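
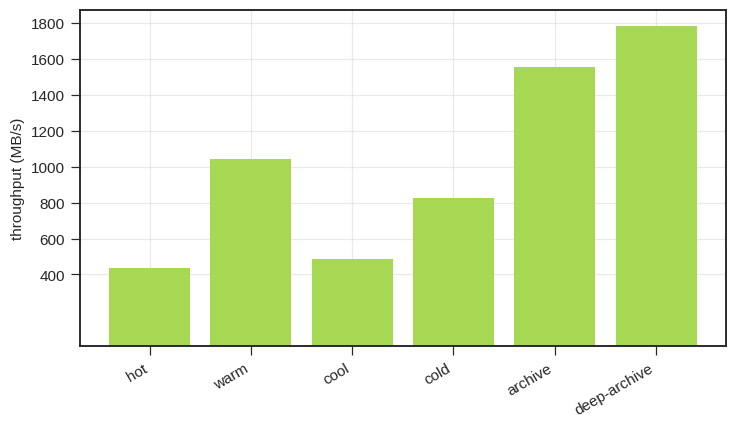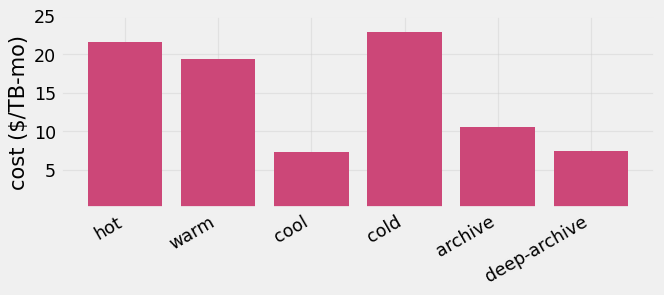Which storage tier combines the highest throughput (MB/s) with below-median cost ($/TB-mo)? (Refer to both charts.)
deep-archive

Chart 2 median cost ($/TB-mo) ≈ 15; below-median storage tiers: cool, archive, deep-archive. Among those, deep-archive has the highest throughput (MB/s) (≈ 1800).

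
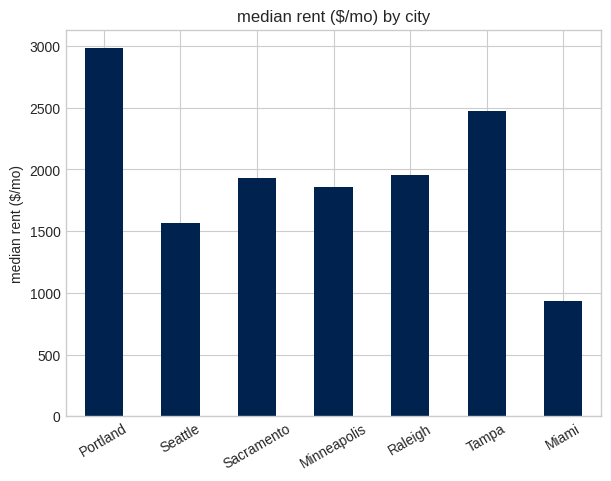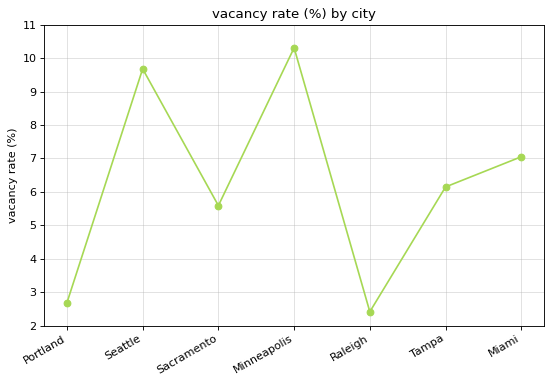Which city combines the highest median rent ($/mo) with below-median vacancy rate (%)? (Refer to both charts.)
Portland

Chart 2 median vacancy rate (%) ≈ 6; below-median cities: Portland, Sacramento, Raleigh. Among those, Portland has the highest median rent ($/mo) (≈ 3000).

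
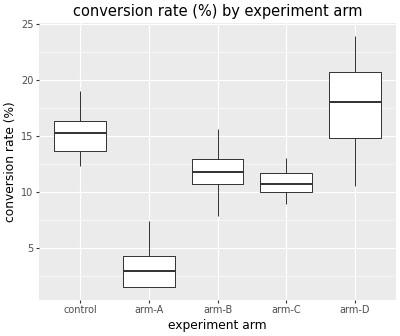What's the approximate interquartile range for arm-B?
≈ 2

Q3 ≈ 12, Q1 ≈ 10; IQR ≈ 2.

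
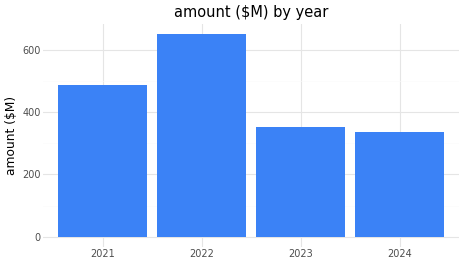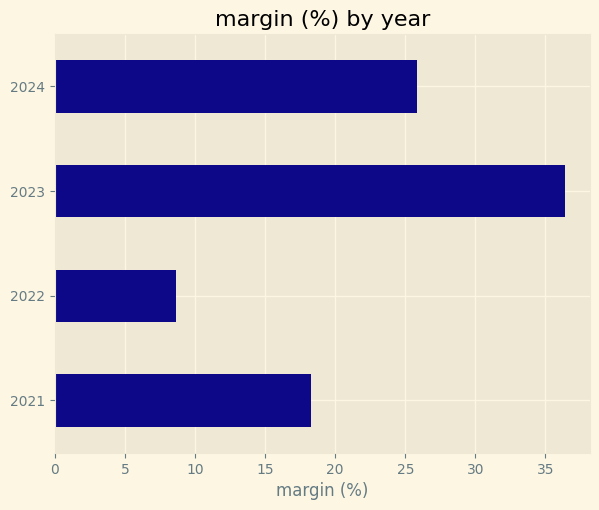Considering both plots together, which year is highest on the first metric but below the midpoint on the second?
2022

Chart 2 median margin (%) ≈ 20; below-median years: 2021, 2022. Among those, 2022 has the highest amount ($M) (≈ 600).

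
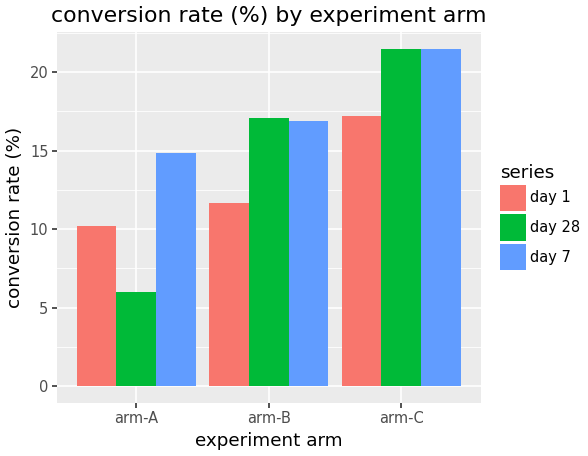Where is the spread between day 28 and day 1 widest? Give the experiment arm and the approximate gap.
arm-B, ≈ 6 %

arm-B: day 28 ≈ 18, day 1 ≈ 12 → gap ≈ 6. Next-largest (arm-C) is only ≈ 4.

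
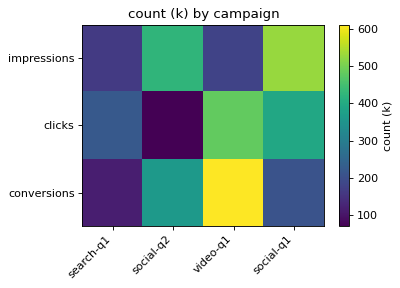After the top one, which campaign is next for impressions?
social-q2

Top 3 for impressions: social-q1 ≈ 550, social-q2 ≈ 400, video-q1 ≈ 200.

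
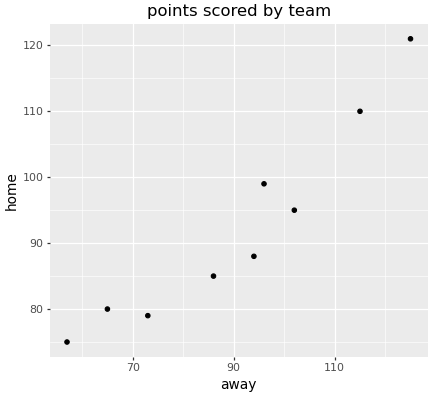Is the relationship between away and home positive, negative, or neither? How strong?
Points are positively correlated; strong (|r| ≈ 1.0).

positive, strong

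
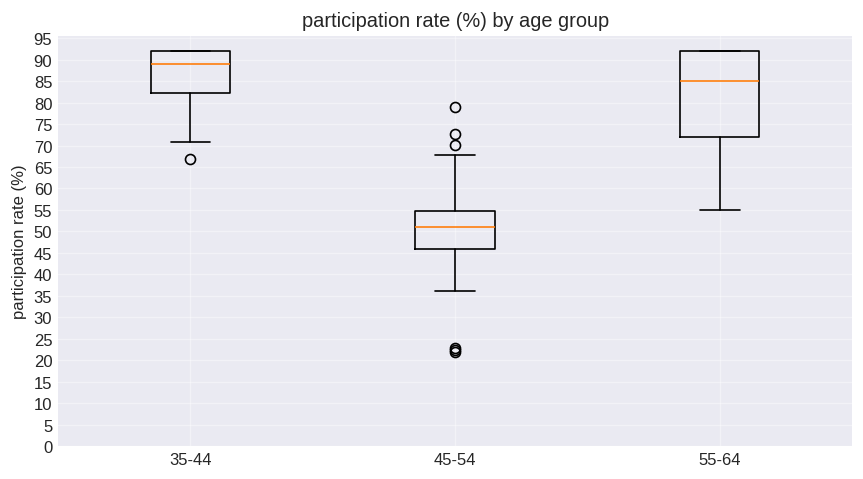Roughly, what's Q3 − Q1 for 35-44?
≈ 10

Q3 ≈ 90, Q1 ≈ 80; IQR ≈ 10.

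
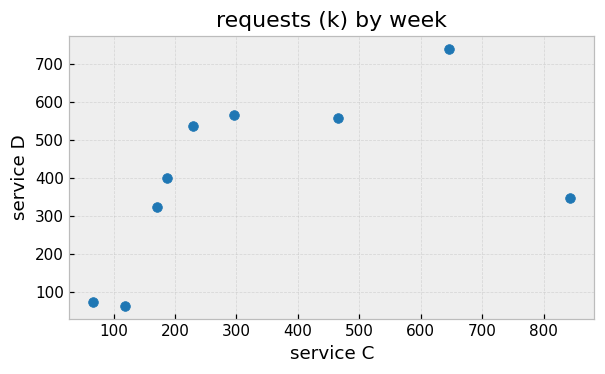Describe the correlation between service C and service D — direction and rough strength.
positive, moderate

Points are positively correlated; moderate (|r| ≈ 0.5).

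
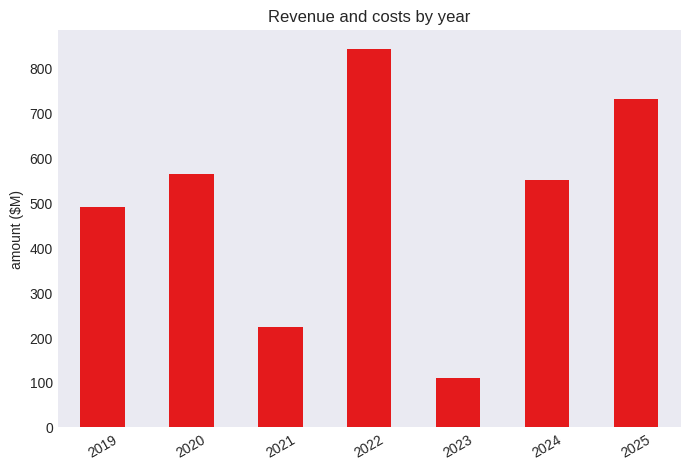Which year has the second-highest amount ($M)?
2025

Top 3: 2022 ≈ 800, 2025 ≈ 700, 2020 ≈ 600.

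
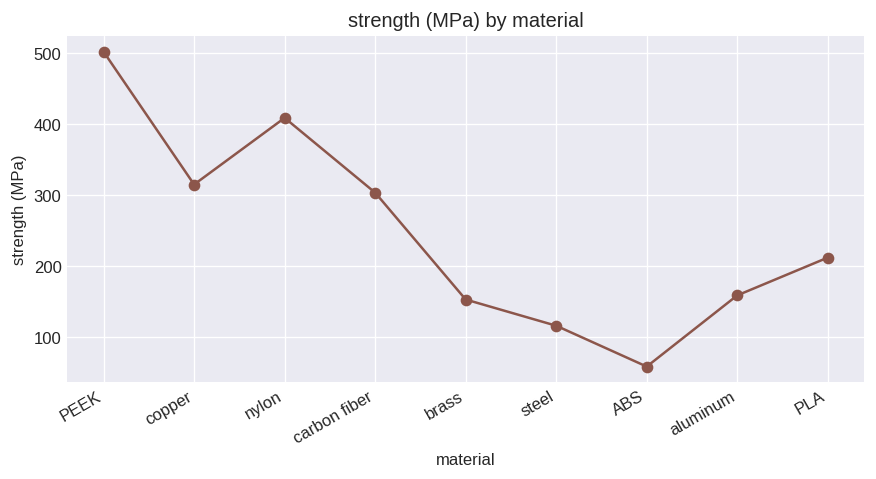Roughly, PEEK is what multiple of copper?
≈ 1.67×

PEEK ≈ 500, copper ≈ 300; 500/300 ≈ 1.67.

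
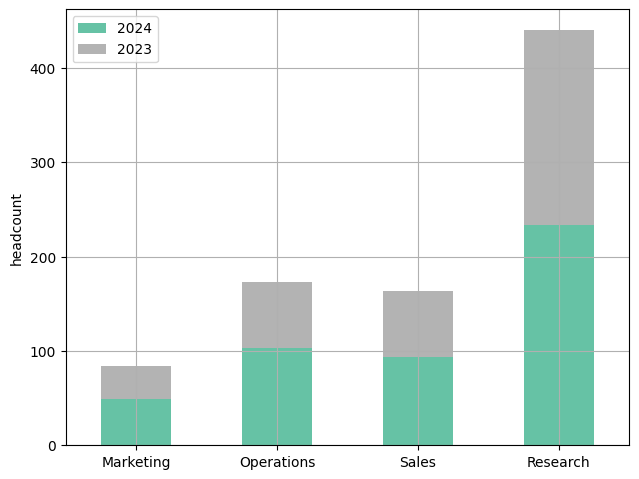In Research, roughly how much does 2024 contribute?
2024 top ≈ 250, bottom ≈ 0; segment ≈ 250.

≈ 250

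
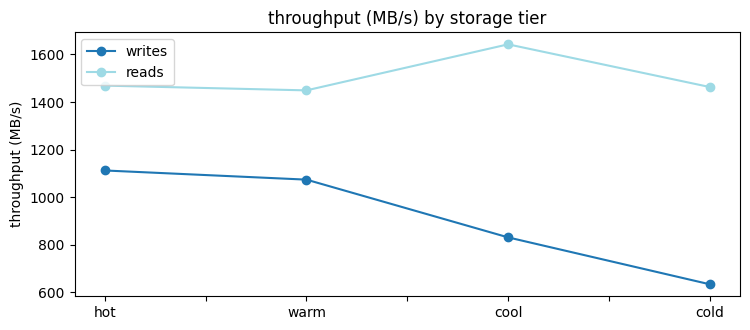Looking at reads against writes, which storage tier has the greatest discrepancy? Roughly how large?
cold, ≈ 900 MB/s

cold: reads ≈ 1500, writes ≈ 600 → gap ≈ 900. Next-largest (cool) is only ≈ 800.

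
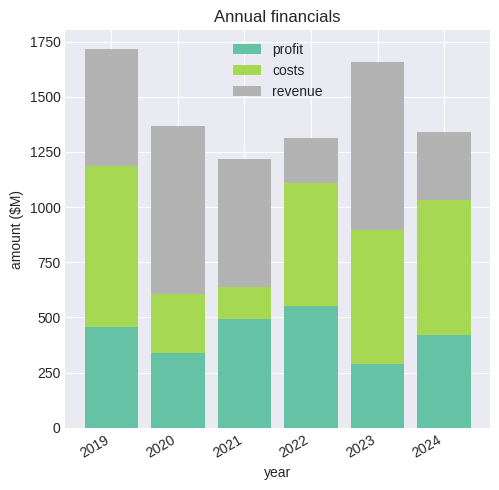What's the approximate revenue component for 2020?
≈ 800

revenue top ≈ 1400, bottom ≈ 600; segment ≈ 800.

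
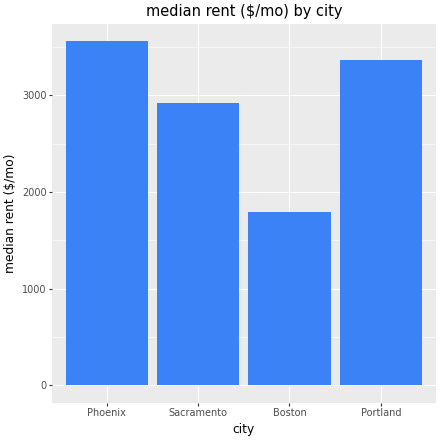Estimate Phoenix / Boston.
≈ 1.75×

Phoenix ≈ 3500, Boston ≈ 2000; 3500/2000 ≈ 1.75.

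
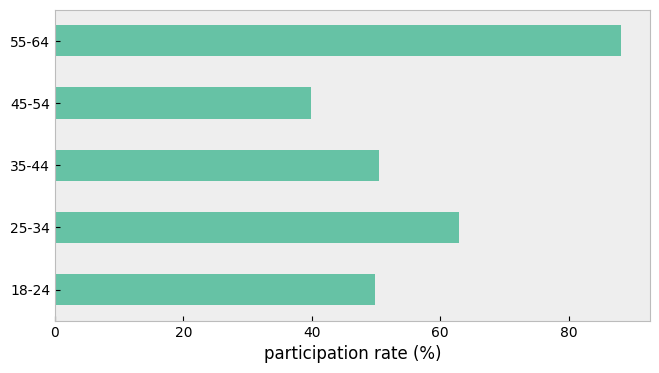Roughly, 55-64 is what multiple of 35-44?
≈ 1.8×

55-64 ≈ 90, 35-44 ≈ 50; 90/50 ≈ 1.8.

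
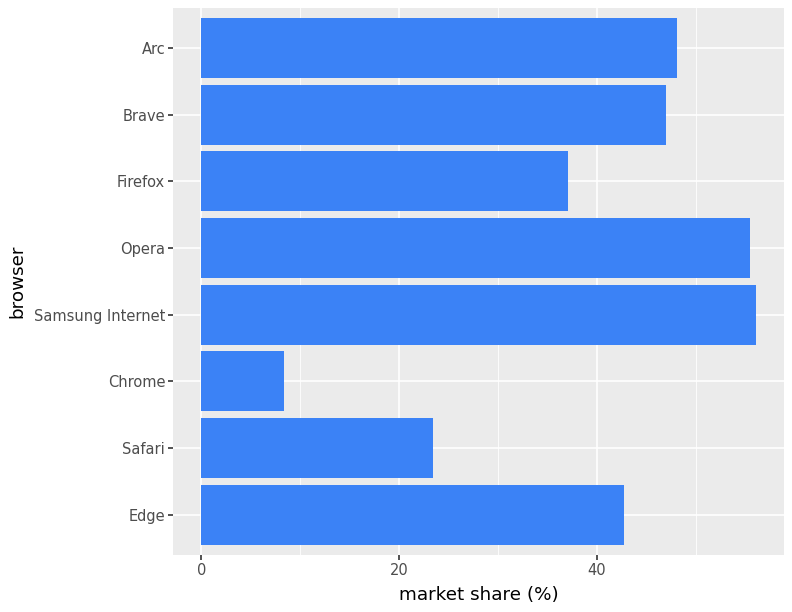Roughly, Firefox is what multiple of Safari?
Firefox ≈ 35, Safari ≈ 25; 35/25 ≈ 1.4.

≈ 1.4×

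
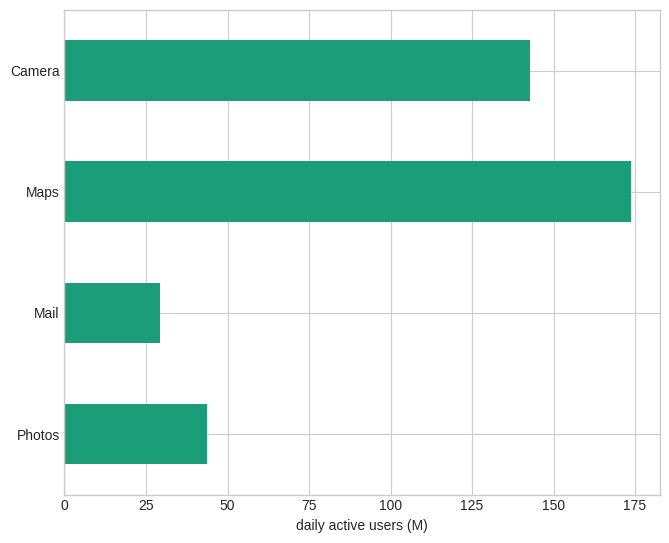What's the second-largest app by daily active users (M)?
Top 3: Maps ≈ 180, Camera ≈ 140, Photos ≈ 40.

Camera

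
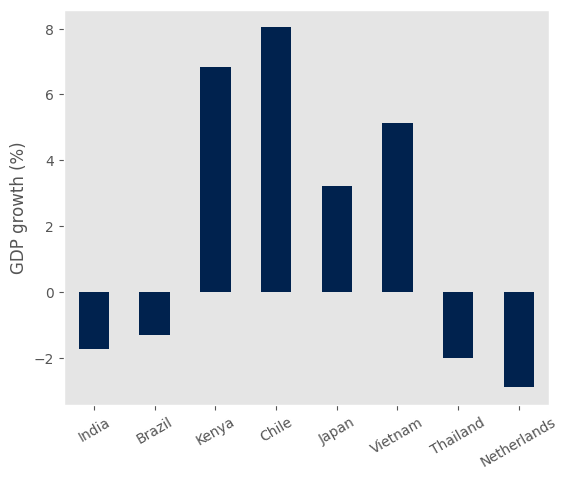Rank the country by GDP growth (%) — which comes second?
Top 3: Chile ≈ 8, Kenya ≈ 7, Vietnam ≈ 5.

Kenya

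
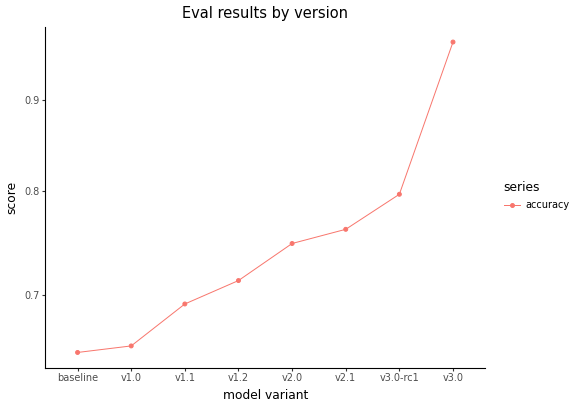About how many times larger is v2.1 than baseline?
v2.1 ≈ 0.75, baseline ≈ 0.65; 0.75/0.65 ≈ 1.15.

≈ 1.15×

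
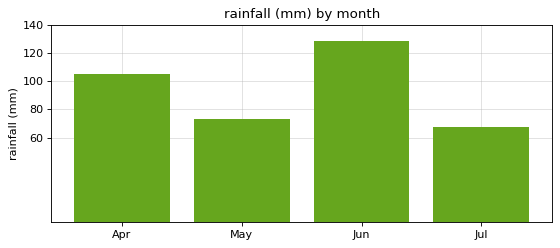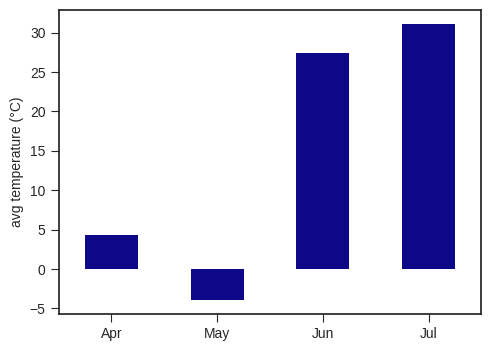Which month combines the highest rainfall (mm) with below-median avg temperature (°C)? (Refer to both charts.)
Chart 2 median avg temperature (°C) ≈ 15; below-median months: Apr, May. Among those, Apr has the highest rainfall (mm) (≈ 100).

Apr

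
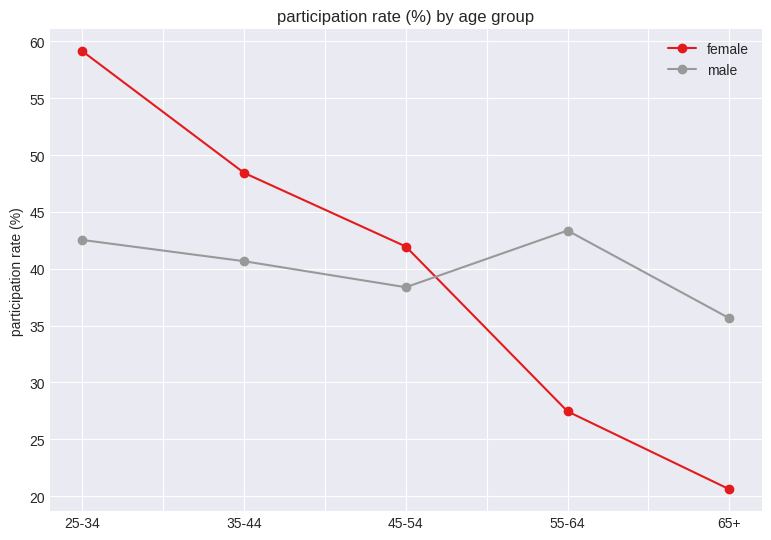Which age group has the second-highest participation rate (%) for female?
35-44

Top 3 for female: 25-34 ≈ 60, 35-44 ≈ 50, 45-54 ≈ 40.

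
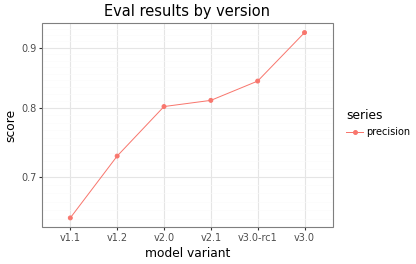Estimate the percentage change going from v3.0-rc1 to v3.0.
v3.0-rc1 ≈ 0.85, v3.0 ≈ 0.95; (0.95 − 0.85) / 0.85 ≈ +11.8%.

≈ +11.8%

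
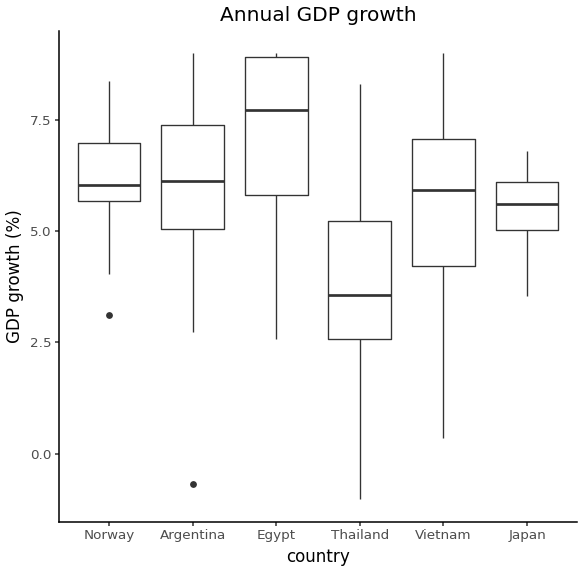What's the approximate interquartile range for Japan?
Q3 ≈ 6.0, Q1 ≈ 5.0; IQR ≈ 1.0.

≈ 1.0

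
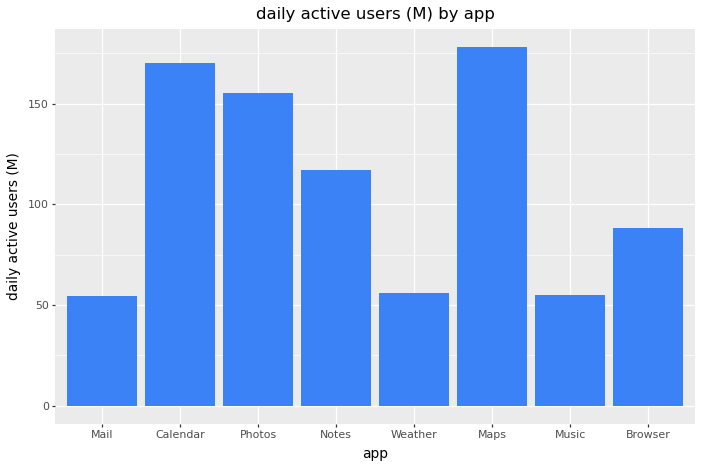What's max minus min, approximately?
≈ 120

Max Maps ≈ 180, min Mail ≈ 60; range ≈ 120.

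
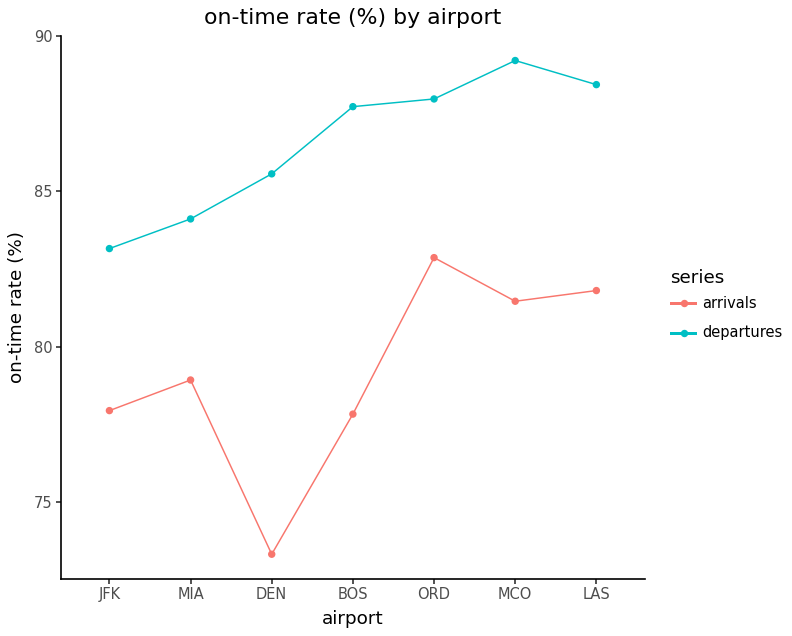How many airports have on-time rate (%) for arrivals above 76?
6

Above 76: JFK, MIA, BOS, ORD, MCO, LAS.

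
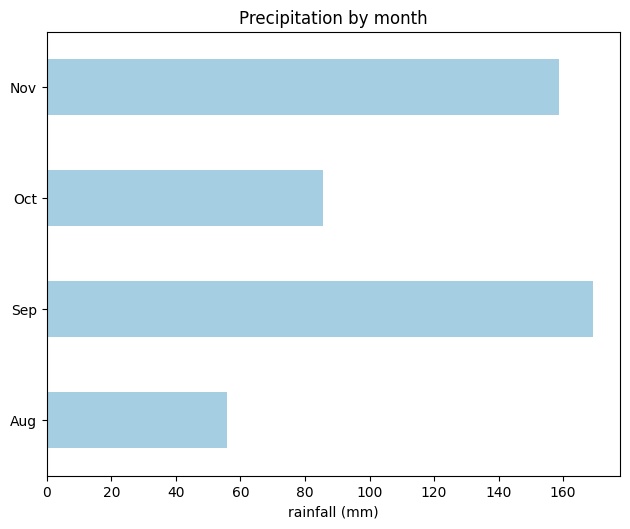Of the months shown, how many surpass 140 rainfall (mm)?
2

Above 140: Sep, Nov.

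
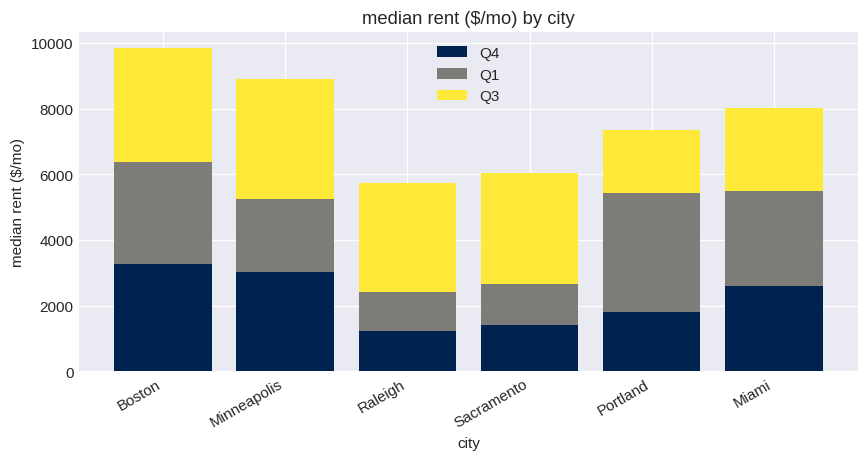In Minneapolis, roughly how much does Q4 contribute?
≈ 3000

Q4 top ≈ 3000, bottom ≈ 0; segment ≈ 3000.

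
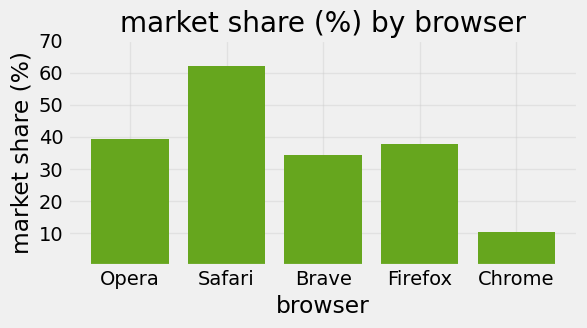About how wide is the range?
≈ 50

Max Safari ≈ 60, min Chrome ≈ 10; range ≈ 50.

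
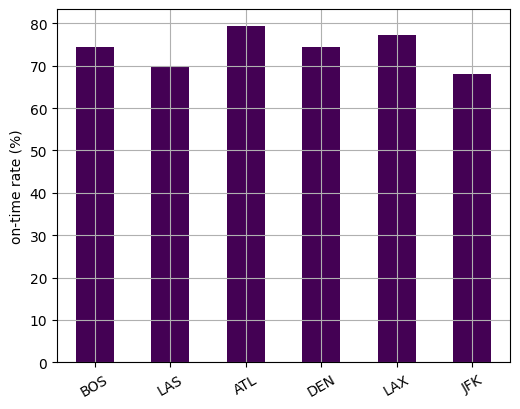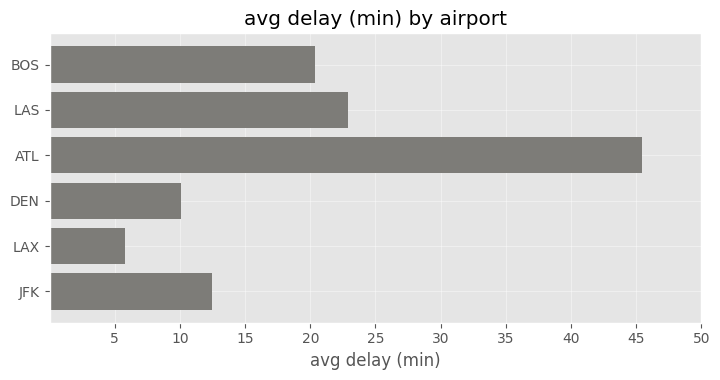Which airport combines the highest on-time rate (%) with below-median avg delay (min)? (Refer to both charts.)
LAX

Chart 2 median avg delay (min) ≈ 15; below-median airports: DEN, LAX, JFK. Among those, LAX has the highest on-time rate (%) (≈ 80).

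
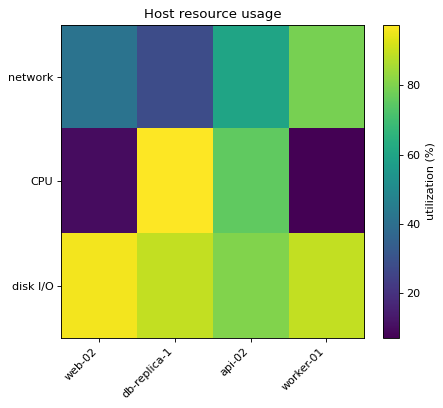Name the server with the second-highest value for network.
Top 3 for network: worker-01 ≈ 80, api-02 ≈ 60, web-02 ≈ 40.

api-02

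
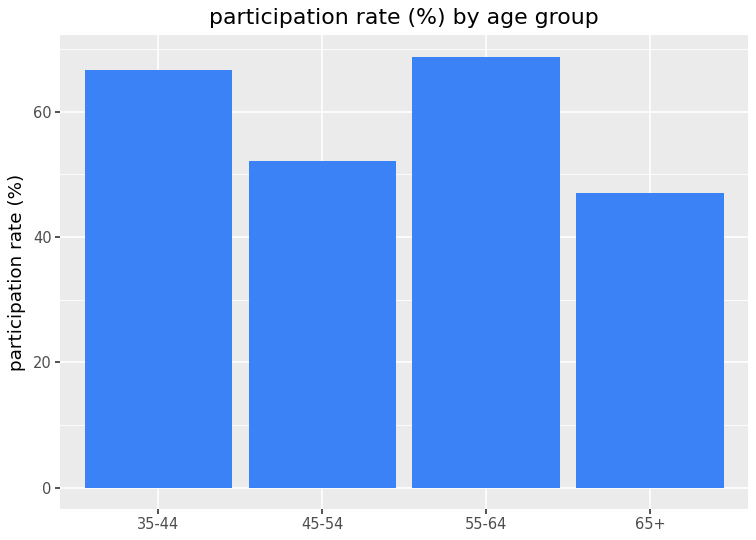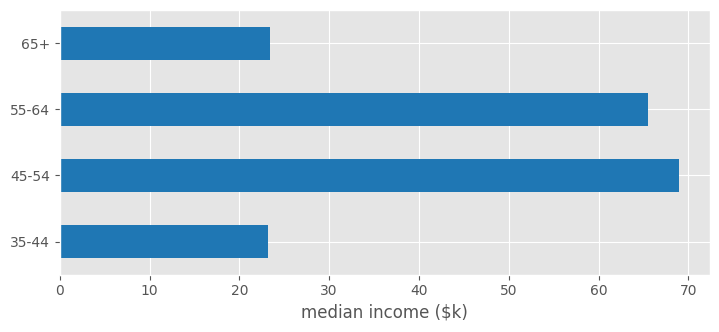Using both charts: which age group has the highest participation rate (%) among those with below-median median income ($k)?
Chart 2 median median income ($k) ≈ 40; below-median age groups: 35-44, 65+. Among those, 35-44 has the highest participation rate (%) (≈ 70).

35-44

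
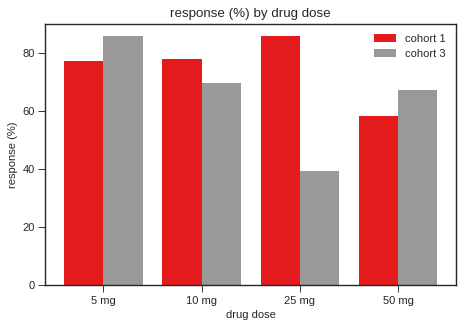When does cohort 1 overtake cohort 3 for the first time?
10 mg

5 mg: cohort 1 ≈ 80 vs cohort 3 ≈ 90 (not yet); 10 mg: cohort 1 ≈ 80 vs cohort 3 ≈ 70 (first crossover).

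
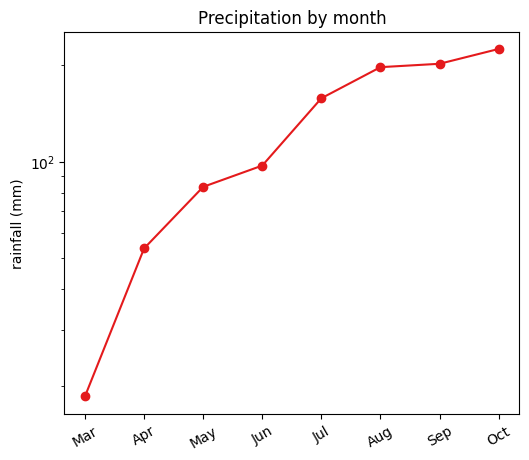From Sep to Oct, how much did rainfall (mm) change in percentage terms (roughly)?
≈ +10%

Sep ≈ 200, Oct ≈ 220; (220 − 200) / 200 ≈ +10%.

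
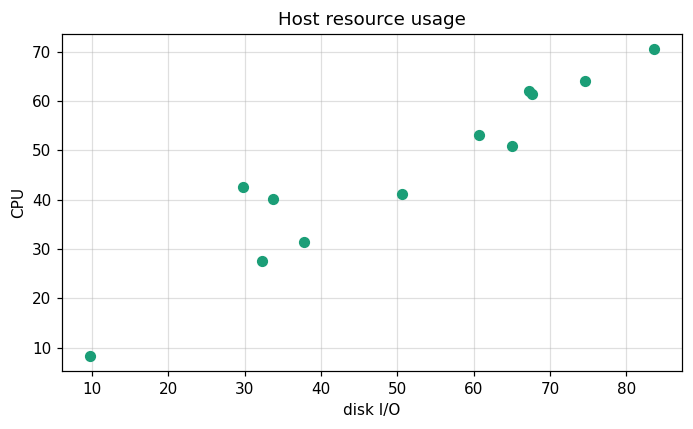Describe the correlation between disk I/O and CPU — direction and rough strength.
positive, strong

Points are positively correlated; strong (|r| ≈ 0.9).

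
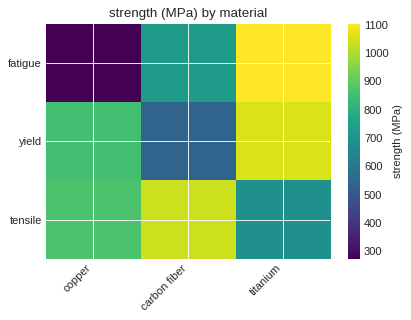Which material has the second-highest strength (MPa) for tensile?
Top 3 for tensile: carbon fiber ≈ 1000, copper ≈ 900, titanium ≈ 700.

copper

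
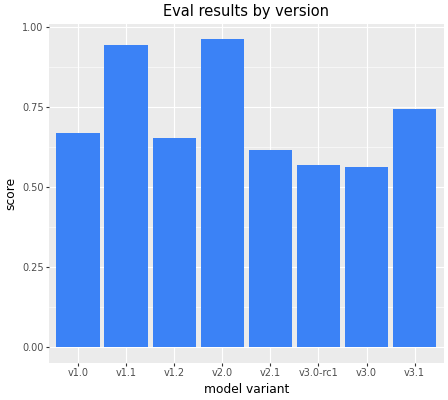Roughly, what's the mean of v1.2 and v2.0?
≈ 0.85

(0.7 + 1.0) / 2 ≈ 0.85.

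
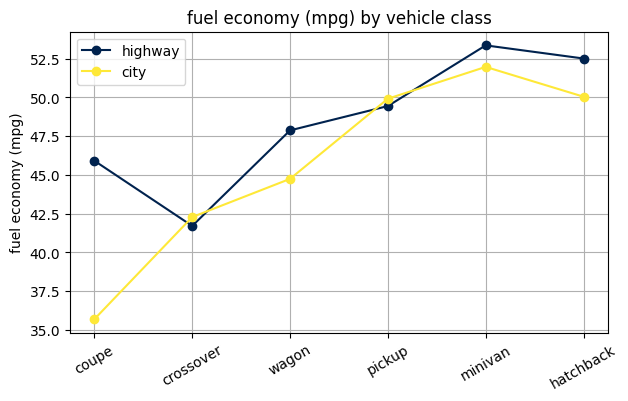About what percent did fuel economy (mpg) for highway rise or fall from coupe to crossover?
coupe ≈ 46, crossover ≈ 42; (42 − 46) / 46 ≈ -8.7%.

≈ -8.7%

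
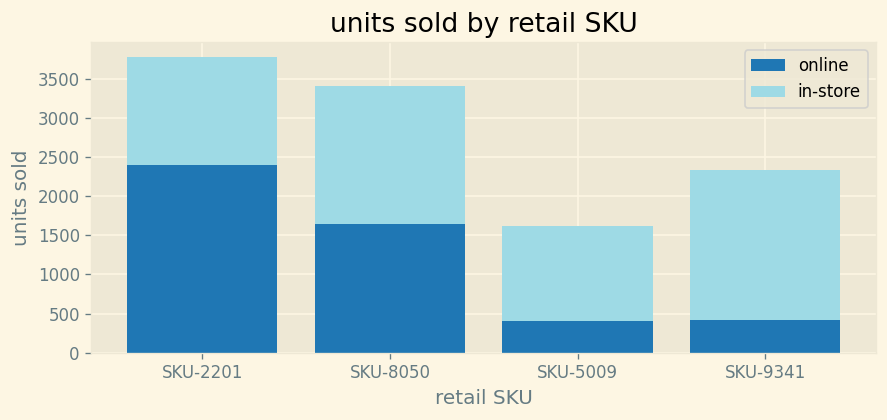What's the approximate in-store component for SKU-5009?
≈ 1000

in-store top ≈ 1500, bottom ≈ 500; segment ≈ 1000.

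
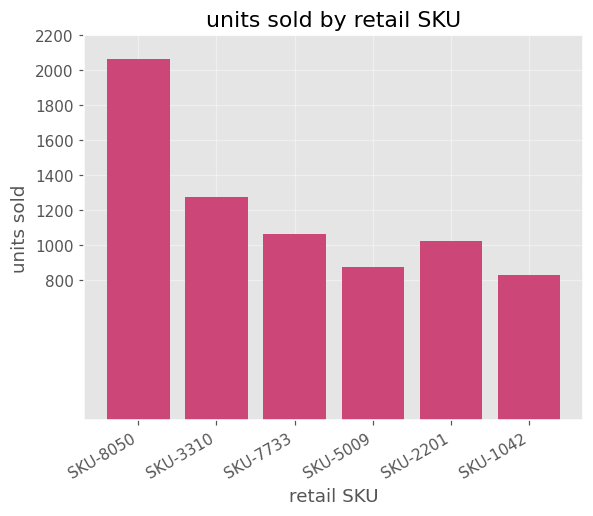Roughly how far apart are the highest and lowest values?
Max SKU-8050 ≈ 2000, min SKU-1042 ≈ 800; range ≈ 1200.

≈ 1200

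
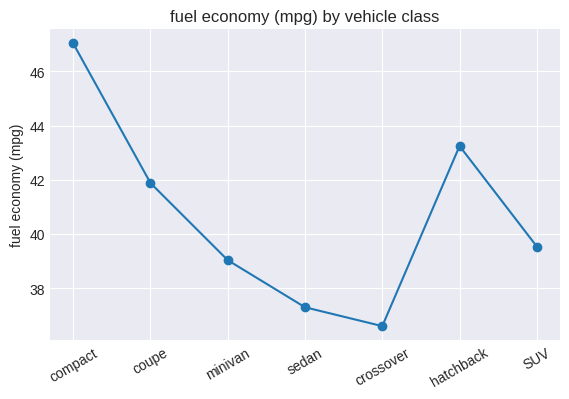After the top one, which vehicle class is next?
hatchback

Top 3: compact ≈ 47, hatchback ≈ 43, coupe ≈ 42.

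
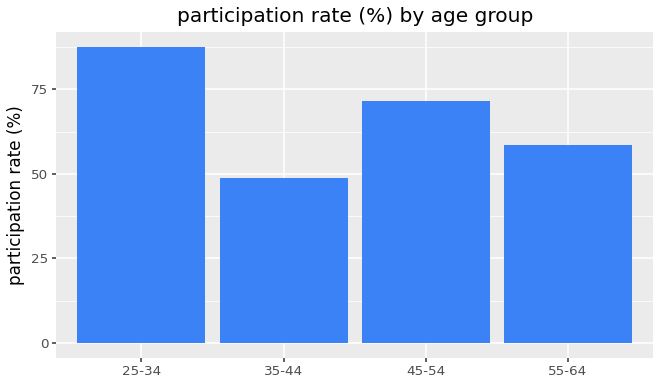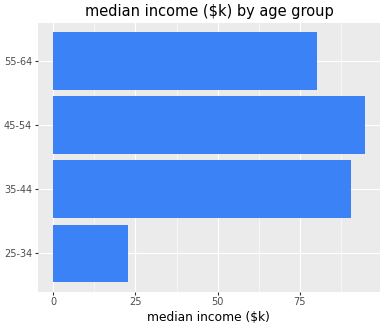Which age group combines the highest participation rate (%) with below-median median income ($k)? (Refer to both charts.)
Chart 2 median median income ($k) ≈ 90; below-median age groups: 25-34, 55-64. Among those, 25-34 has the highest participation rate (%) (≈ 90).

25-34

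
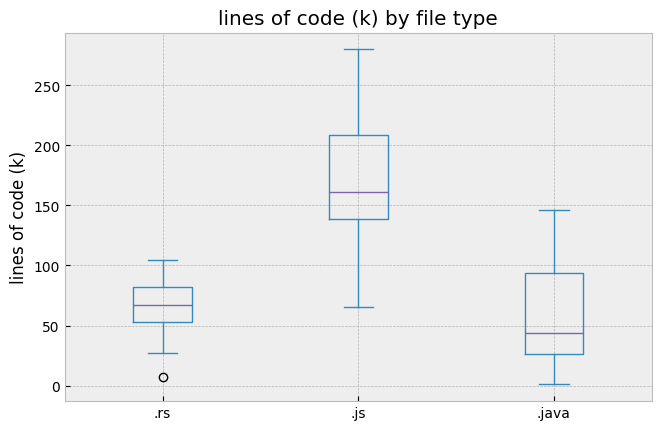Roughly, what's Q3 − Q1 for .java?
Q3 ≈ 100, Q1 ≈ 20; IQR ≈ 80.

≈ 80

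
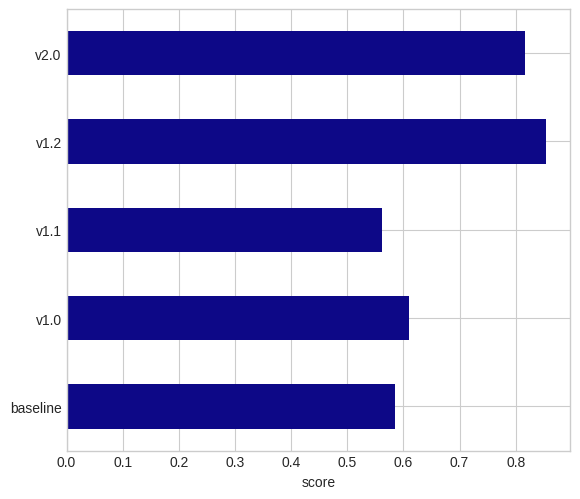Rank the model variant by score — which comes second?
Top 3: v1.2 ≈ 0.9, v2.0 ≈ 0.8, v1.0 ≈ 0.6.

v2.0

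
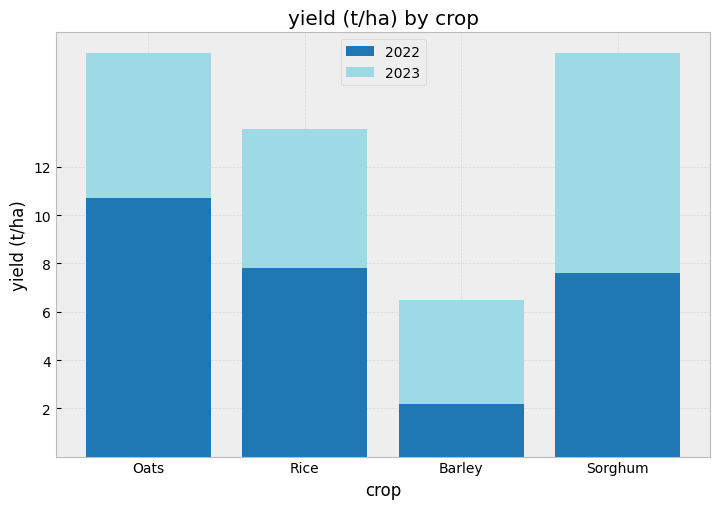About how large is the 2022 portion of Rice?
≈ 8

2022 top ≈ 8, bottom ≈ 0; segment ≈ 8.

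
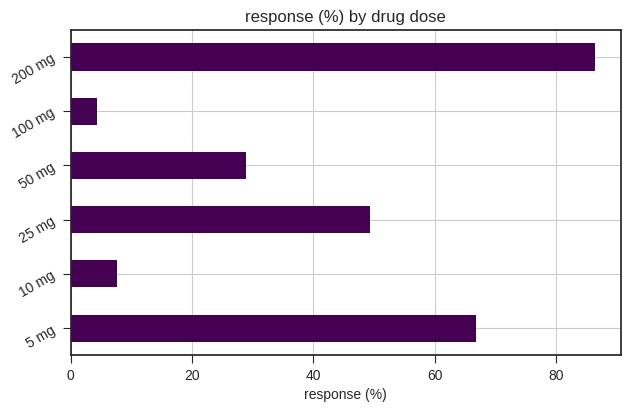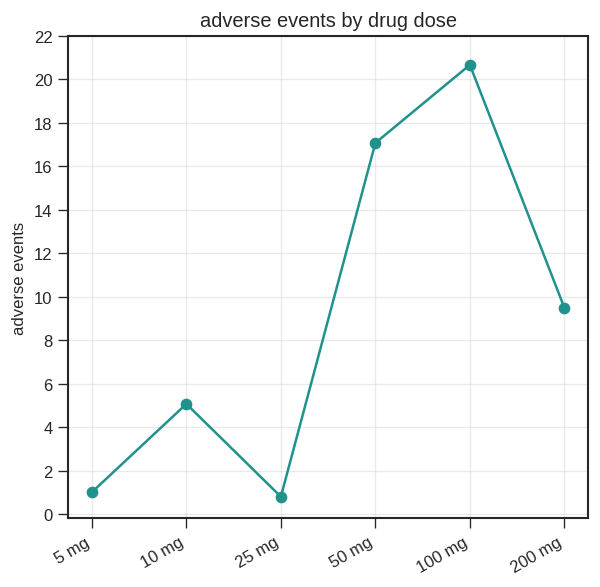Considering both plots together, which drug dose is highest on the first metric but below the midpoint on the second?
Chart 2 median adverse events ≈ 8; below-median drug doses: 5 mg, 10 mg, 25 mg. Among those, 5 mg has the highest response (%) (≈ 70).

5 mg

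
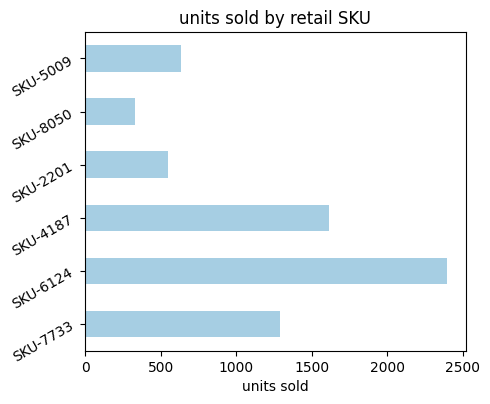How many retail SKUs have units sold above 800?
3

Above 800: SKU-7733, SKU-6124, SKU-4187.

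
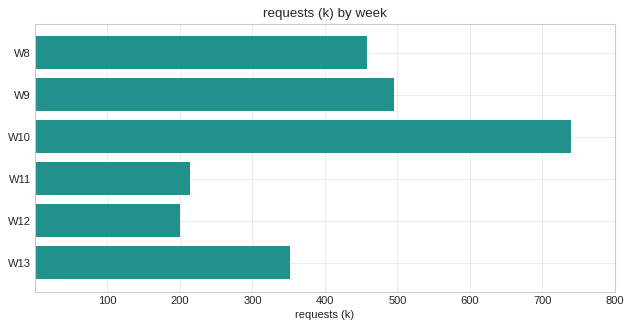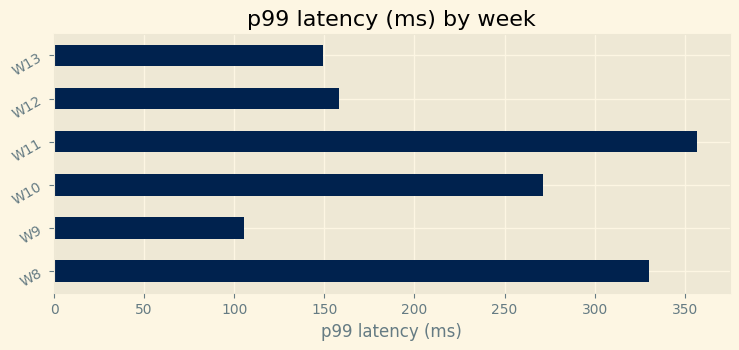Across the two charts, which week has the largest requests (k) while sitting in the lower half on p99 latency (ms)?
Chart 2 median p99 latency (ms) ≈ 200; below-median weeks: W9, W12, W13. Among those, W9 has the highest requests (k) (≈ 500).

W9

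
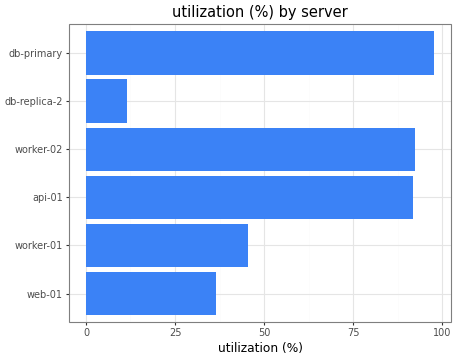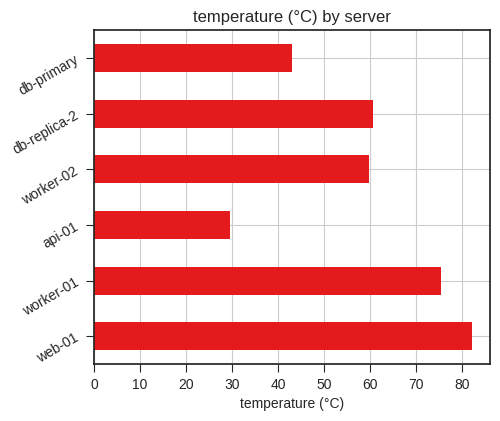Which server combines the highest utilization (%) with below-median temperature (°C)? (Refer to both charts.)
db-primary

Chart 2 median temperature (°C) ≈ 60; below-median servers: api-01, worker-02, db-primary. Among those, db-primary has the highest utilization (%) (≈ 100).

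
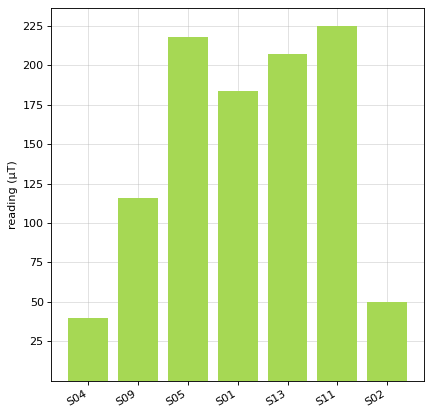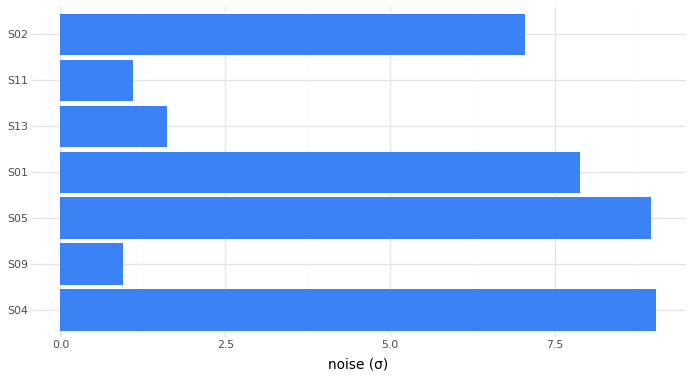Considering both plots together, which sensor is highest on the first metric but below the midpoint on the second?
S11

Chart 2 median noise (σ) ≈ 7; below-median sensors: S09, S13, S11. Among those, S11 has the highest reading (µT) (≈ 225).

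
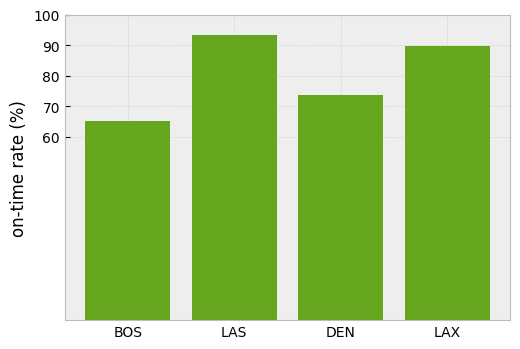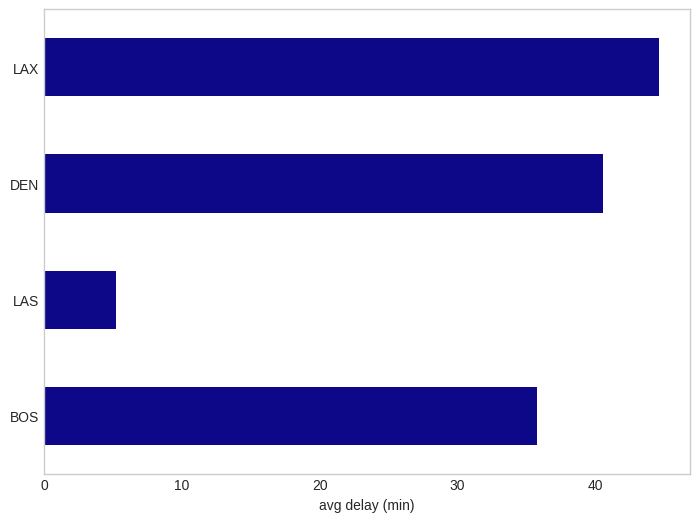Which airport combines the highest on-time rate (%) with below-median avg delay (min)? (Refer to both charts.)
LAS

Chart 2 median avg delay (min) ≈ 40; below-median airports: BOS, LAS. Among those, LAS has the highest on-time rate (%) (≈ 90).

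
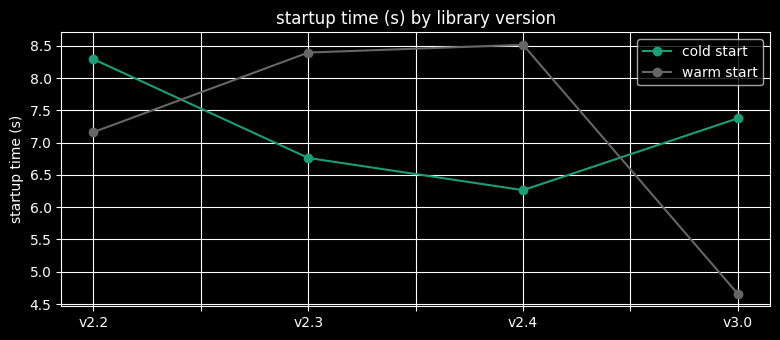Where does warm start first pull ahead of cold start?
v2.2: warm start ≈ 7.0 vs cold start ≈ 8.5 (not yet); v2.3: warm start ≈ 8.5 vs cold start ≈ 7.0 (first crossover).

v2.3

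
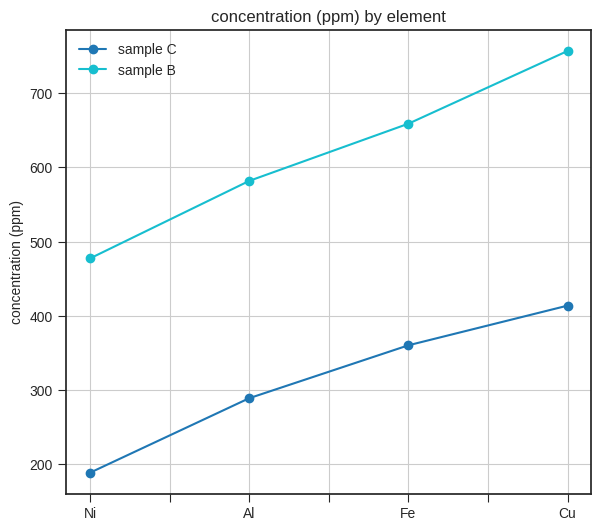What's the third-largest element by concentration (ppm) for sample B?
Top 4 for sample B: Cu ≈ 750, Fe ≈ 650, Al ≈ 600, Ni ≈ 500.

Al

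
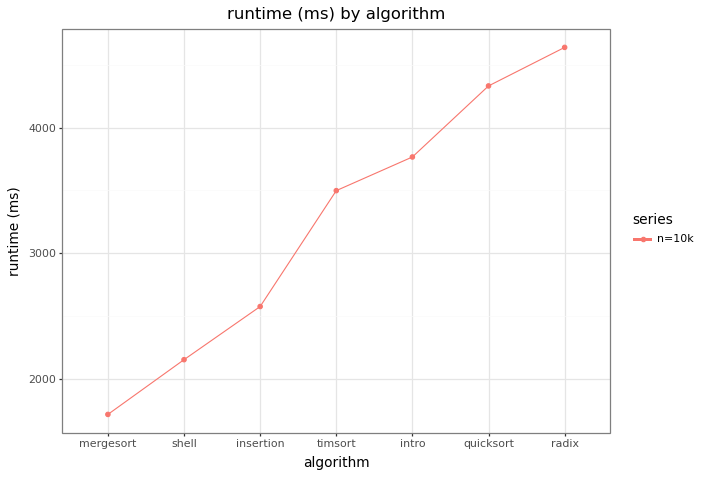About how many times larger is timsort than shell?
timsort ≈ 3500, shell ≈ 2000; 3500/2000 ≈ 1.75.

≈ 1.75×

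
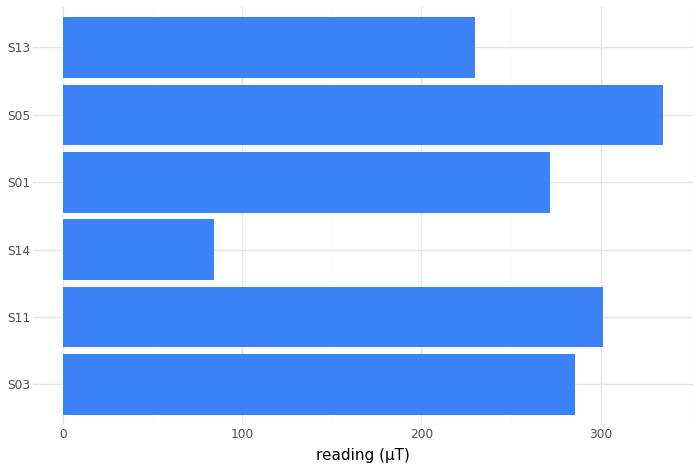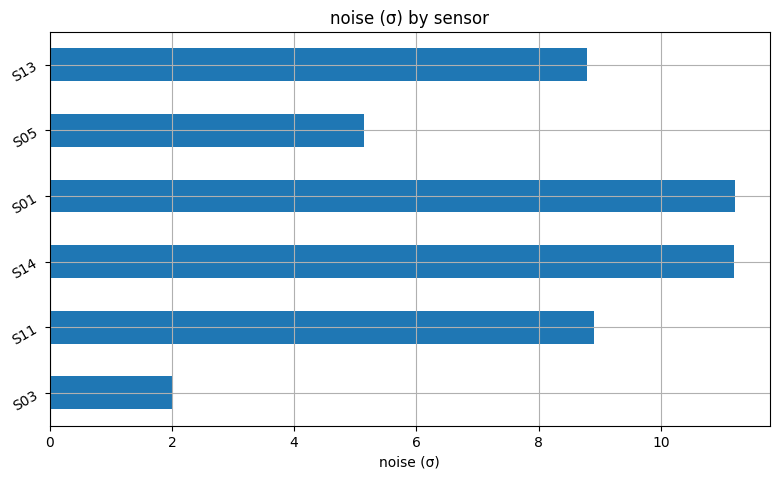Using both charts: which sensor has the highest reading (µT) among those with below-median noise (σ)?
Chart 2 median noise (σ) ≈ 8; below-median sensors: S03, S05, S13. Among those, S05 has the highest reading (µT) (≈ 350).

S05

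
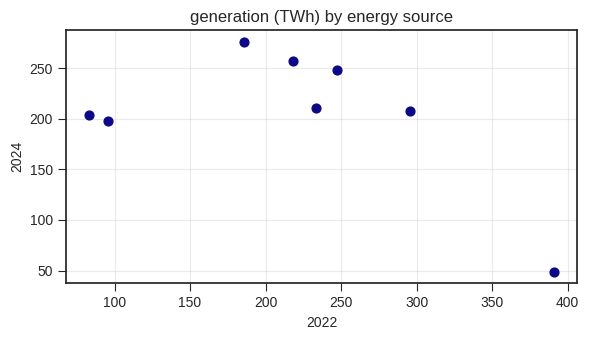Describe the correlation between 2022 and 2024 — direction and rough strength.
negative, moderate

Points are negatively correlated; moderate (|r| ≈ 0.5).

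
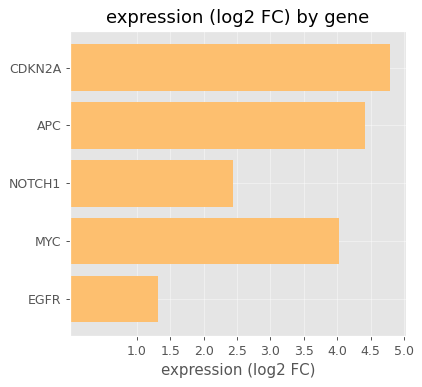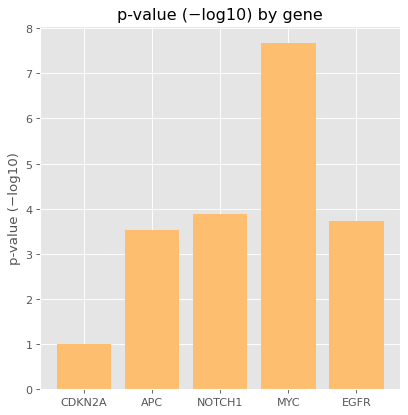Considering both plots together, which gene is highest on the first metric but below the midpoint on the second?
CDKN2A

Chart 2 median p-value (−log10) ≈ 4; below-median genes: CDKN2A, APC. Among those, CDKN2A has the highest expression (log2 FC) (≈ 5).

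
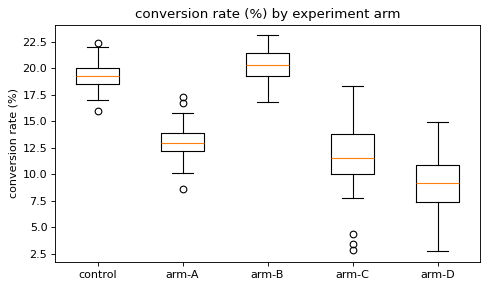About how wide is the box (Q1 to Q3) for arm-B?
≈ 2

Q3 ≈ 21, Q1 ≈ 19; IQR ≈ 2.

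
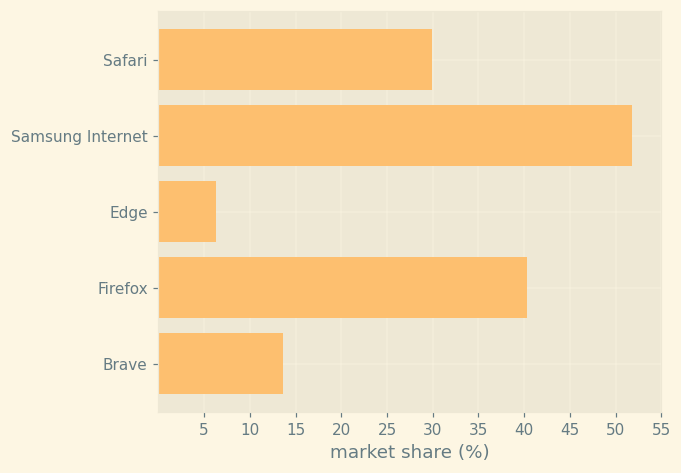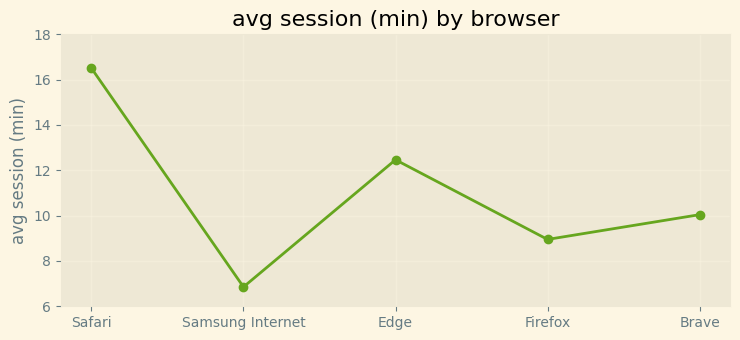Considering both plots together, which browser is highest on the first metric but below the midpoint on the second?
Chart 2 median avg session (min) ≈ 10; below-median browsers: Samsung Internet, Firefox. Among those, Samsung Internet has the highest market share (%) (≈ 50).

Samsung Internet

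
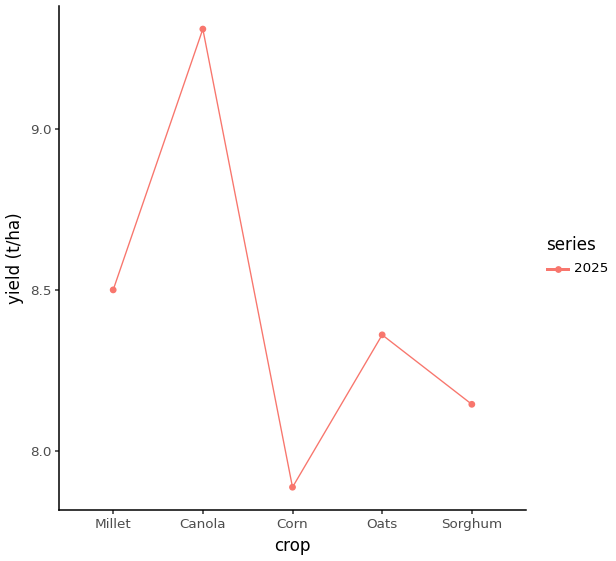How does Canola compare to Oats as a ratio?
≈ 1.12×

Canola ≈ 9.4, Oats ≈ 8.4; 9.4/8.4 ≈ 1.12.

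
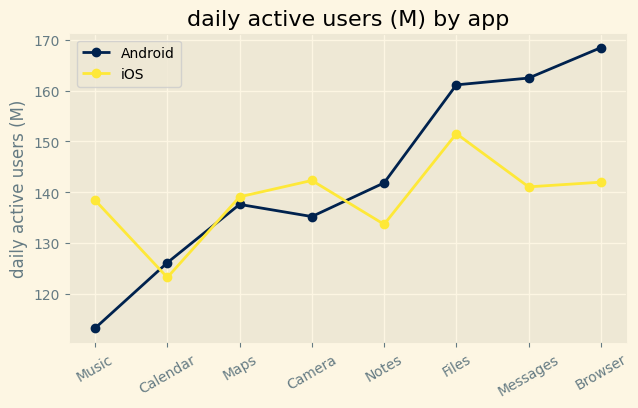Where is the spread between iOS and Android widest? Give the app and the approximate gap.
Browser: iOS ≈ 140, Android ≈ 170 → gap ≈ 30. Next-largest (Music) is only ≈ 25.

Browser, ≈ 30 M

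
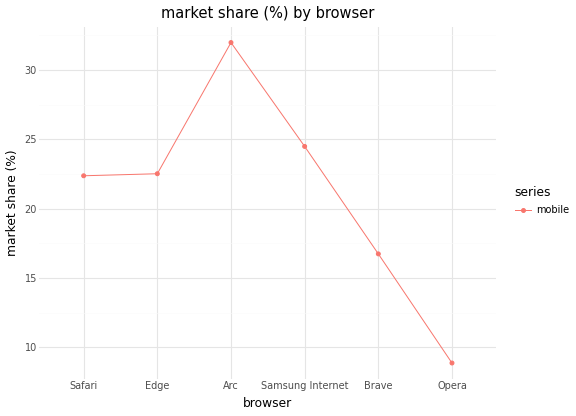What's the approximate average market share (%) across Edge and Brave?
≈ 19

(22 + 16) / 2 ≈ 19.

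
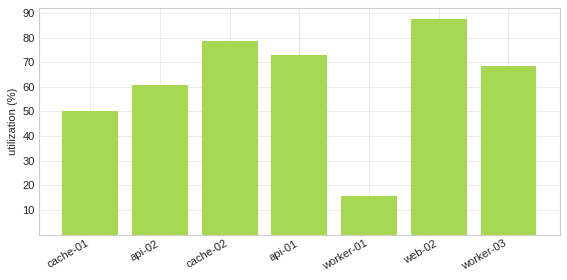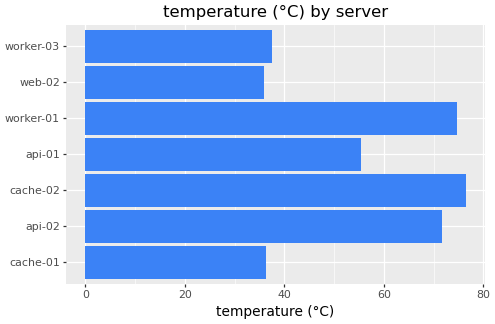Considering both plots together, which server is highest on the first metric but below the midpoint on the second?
web-02

Chart 2 median temperature (°C) ≈ 60; below-median servers: cache-01, web-02, worker-03. Among those, web-02 has the highest utilization (%) (≈ 90).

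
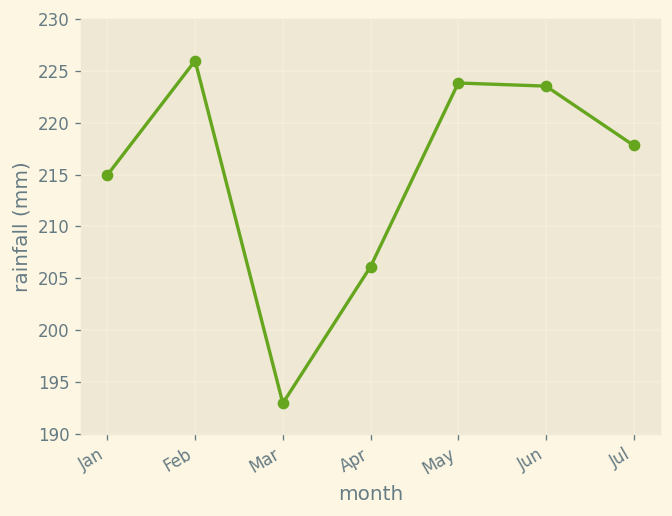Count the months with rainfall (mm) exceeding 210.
5

Above 210: Jan, Feb, May, Jun, Jul.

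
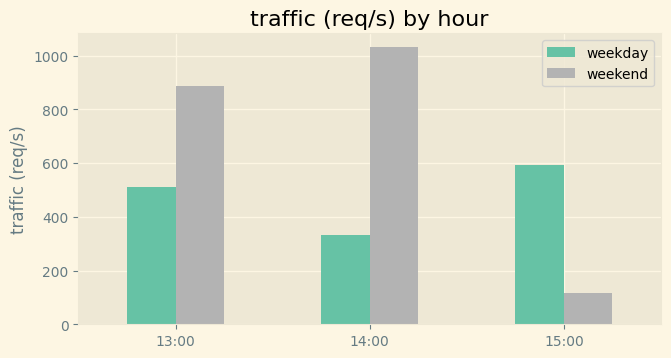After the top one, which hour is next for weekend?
13:00

Top 3 for weekend: 14:00 ≈ 1000, 13:00 ≈ 900, 15:00 ≈ 100.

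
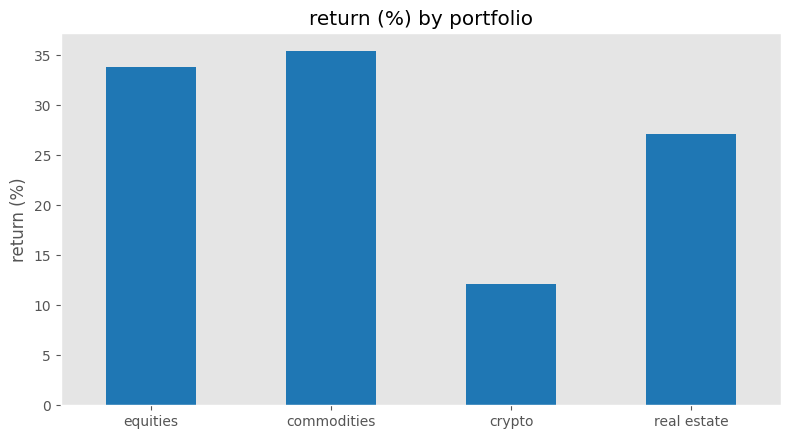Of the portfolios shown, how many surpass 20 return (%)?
Above 20: equities, commodities, real estate.

3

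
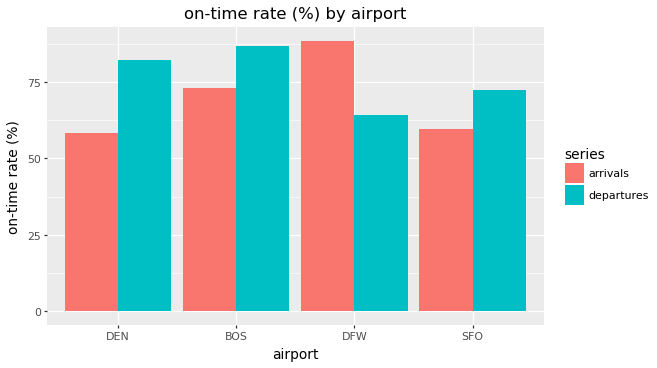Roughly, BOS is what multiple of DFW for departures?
BOS ≈ 90, DFW ≈ 60; 90/60 ≈ 1.5.

≈ 1.5×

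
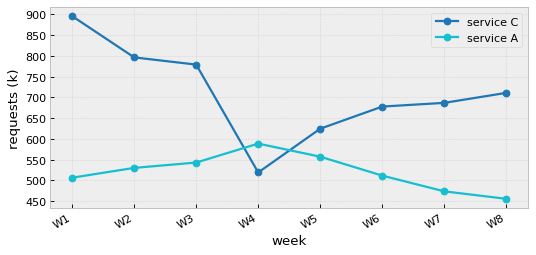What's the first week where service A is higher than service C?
W3: service A ≈ 550 vs service C ≈ 800 (not yet); W4: service A ≈ 600 vs service C ≈ 500 (first crossover).

W4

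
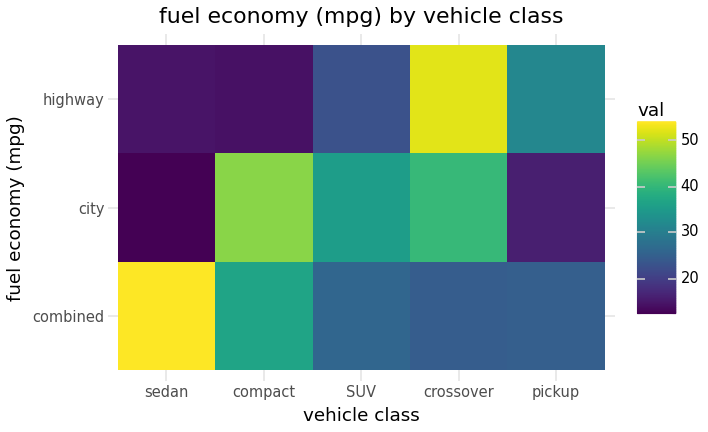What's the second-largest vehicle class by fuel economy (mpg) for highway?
pickup

Top 3 for highway: crossover ≈ 50, pickup ≈ 30, SUV ≈ 25.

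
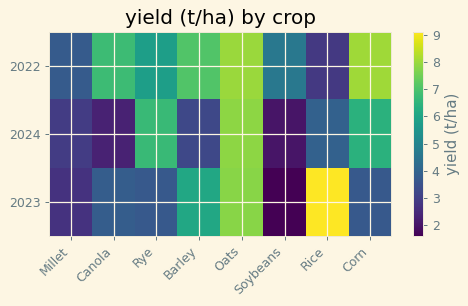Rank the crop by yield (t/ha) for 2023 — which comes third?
Barley

Top 4 for 2023: Rice ≈ 9, Oats ≈ 8, Barley ≈ 6, Canola ≈ 4.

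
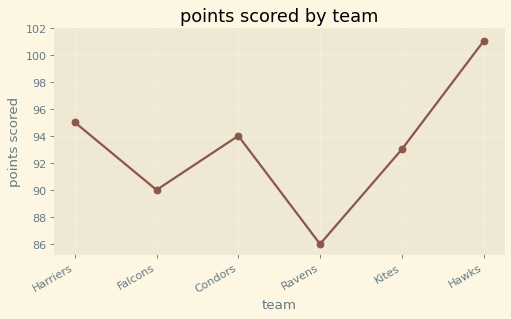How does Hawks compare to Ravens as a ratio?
Hawks ≈ 100, Ravens ≈ 86; 100/86 ≈ 1.16.

≈ 1.16×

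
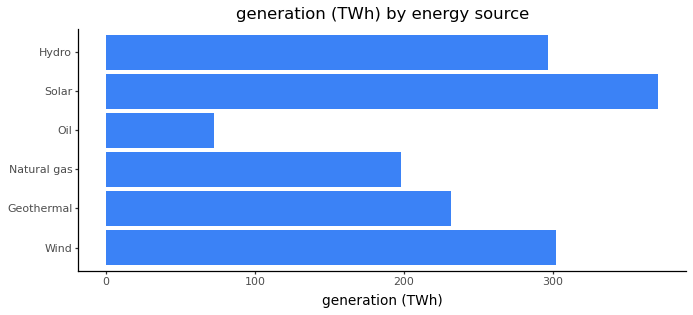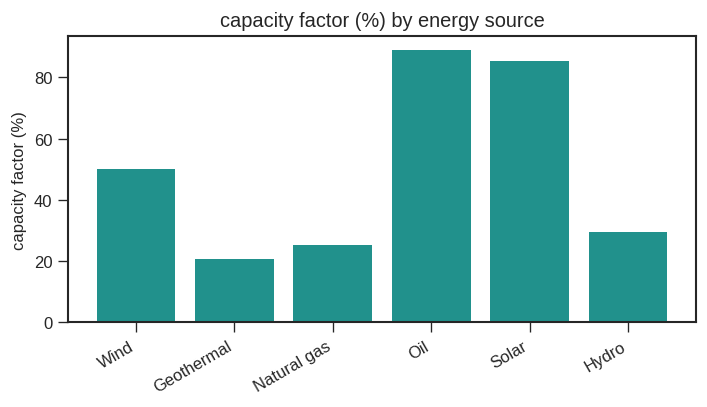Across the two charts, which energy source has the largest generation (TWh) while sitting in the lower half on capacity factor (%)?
Chart 2 median capacity factor (%) ≈ 40; below-median energy sources: Geothermal, Natural gas, Hydro. Among those, Hydro has the highest generation (TWh) (≈ 300).

Hydro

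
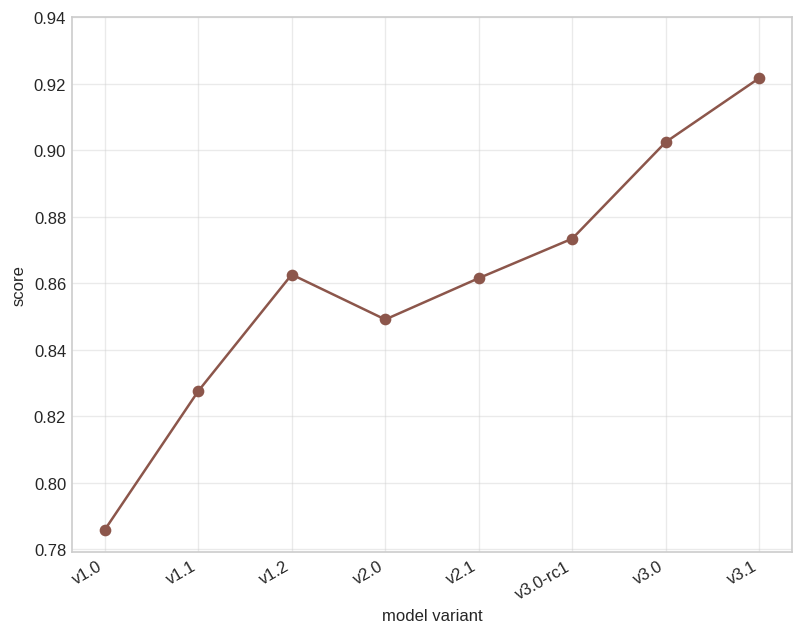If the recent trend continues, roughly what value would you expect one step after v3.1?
≈ 0.94

Last three: 0.88, 0.90, 0.92 → slope ≈ 0.02/step → next ≈ 0.94.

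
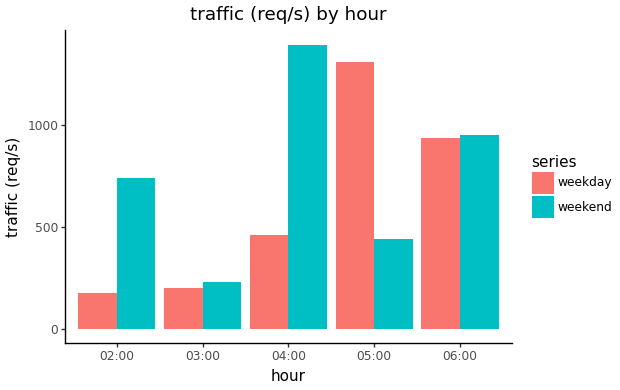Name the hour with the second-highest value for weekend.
Top 3 for weekend: 04:00 ≈ 1400, 06:00 ≈ 1000, 02:00 ≈ 800.

06:00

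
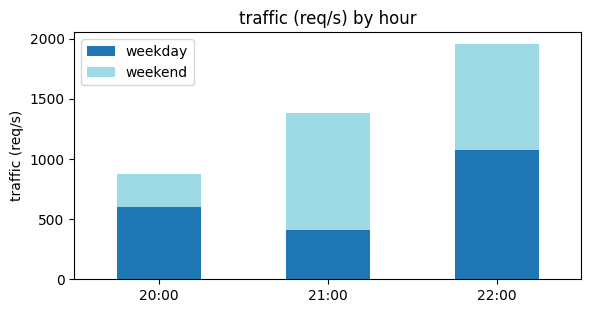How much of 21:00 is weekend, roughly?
≈ 1000

weekend top ≈ 1400, bottom ≈ 400; segment ≈ 1000.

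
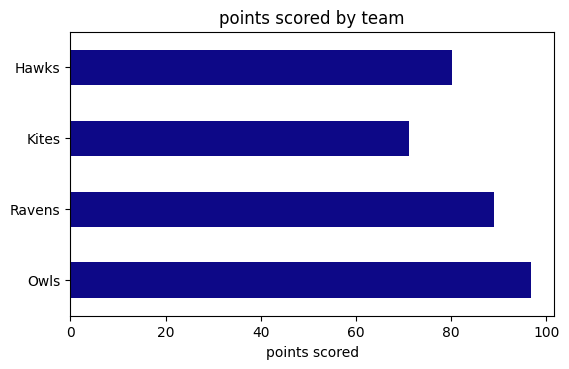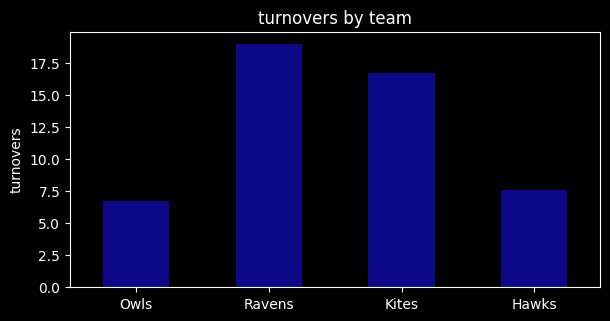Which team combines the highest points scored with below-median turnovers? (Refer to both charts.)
Chart 2 median turnovers ≈ 12; below-median teams: Owls, Hawks. Among those, Owls has the highest points scored (≈ 100).

Owls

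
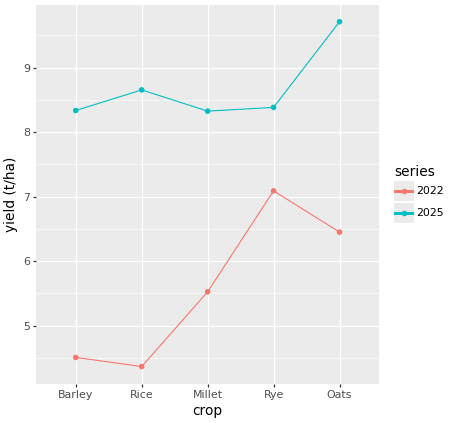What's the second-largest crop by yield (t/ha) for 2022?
Top 3 for 2022: Rye ≈ 7.0, Oats ≈ 6.5, Millet ≈ 5.5.

Oats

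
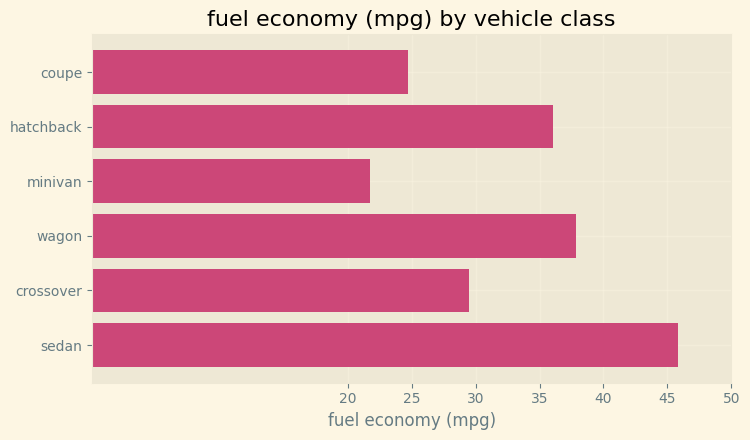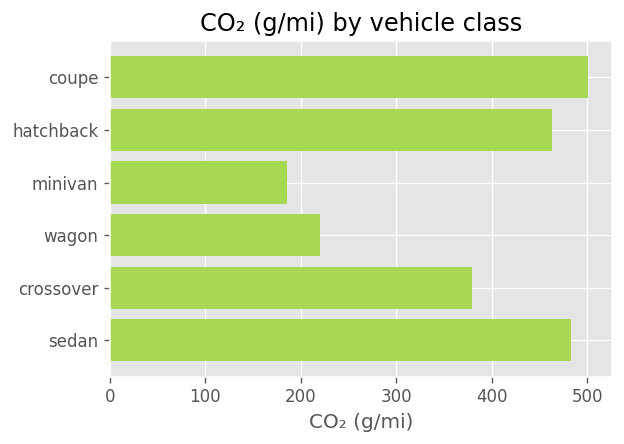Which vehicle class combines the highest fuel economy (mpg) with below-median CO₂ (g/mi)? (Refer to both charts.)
wagon

Chart 2 median CO₂ (g/mi) ≈ 400; below-median vehicle classes: minivan, wagon, crossover. Among those, wagon has the highest fuel economy (mpg) (≈ 40).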